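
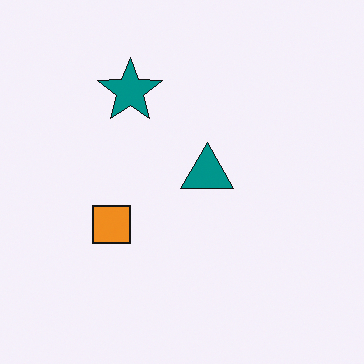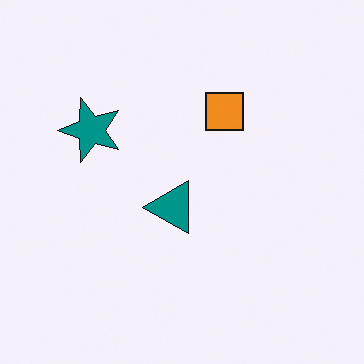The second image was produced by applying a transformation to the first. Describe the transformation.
The transformation is: transposed (reflected across the top-left ↔ bottom-right diagonal).

Shapes have swapped their row and column positions — what was in the top-right is now in the bottom-left — a diagonal reflection.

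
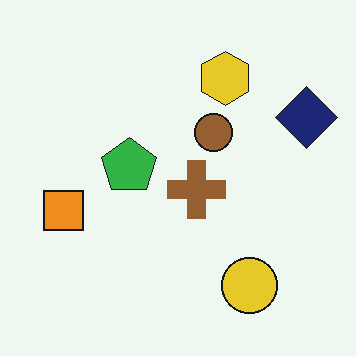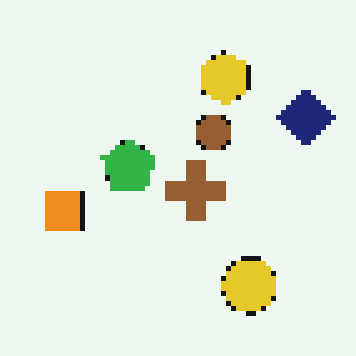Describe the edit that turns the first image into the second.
The transformation is: lightly pixelated (a mild mosaic effect).

Shapes are reduced to large square blocks; fine edges and outlines are lost — a downscale-then-upscale (mosaic) effect.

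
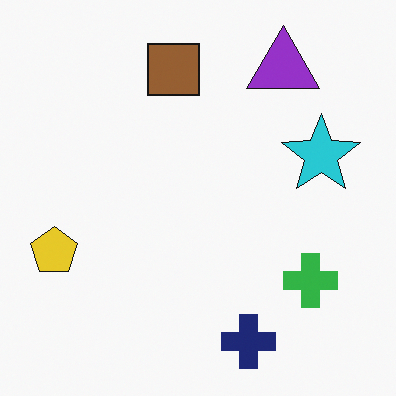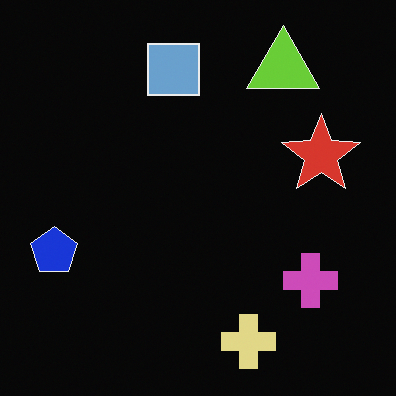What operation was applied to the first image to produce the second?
The image was color-inverted (negative).

The light background has become dark and every shape's color is its complement — a photographic negative.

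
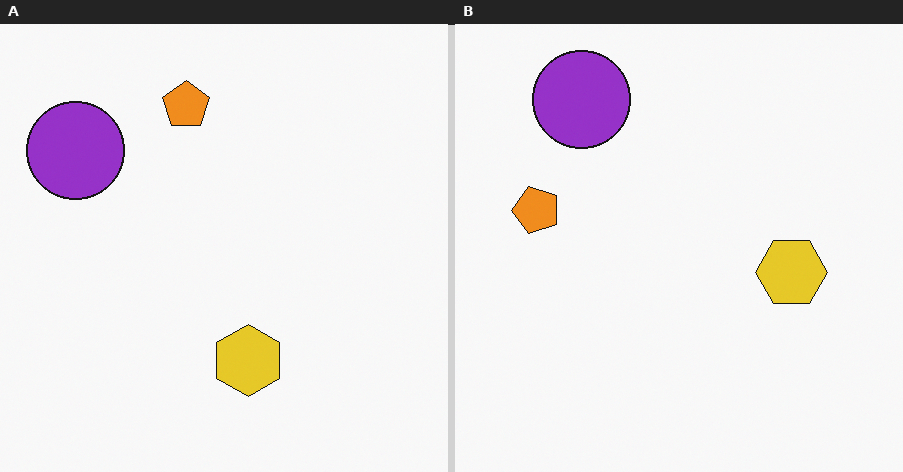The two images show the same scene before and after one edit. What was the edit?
This is the original image transposed (reflected across the top-left ↔ bottom-right diagonal).

Shapes have swapped their row and column positions — what was in the top-right is now in the bottom-left — a diagonal reflection.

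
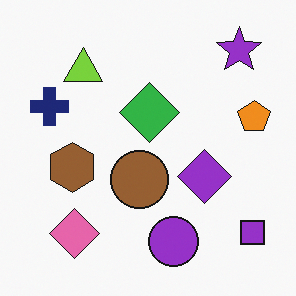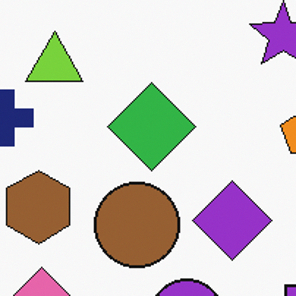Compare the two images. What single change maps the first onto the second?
The second image is the first cropped to a modestly smaller region and rescaled.

The visible shapes are larger and the field of view is narrower; shapes near the original edges may be partly or wholly outside the frame — a crop-and-rescale.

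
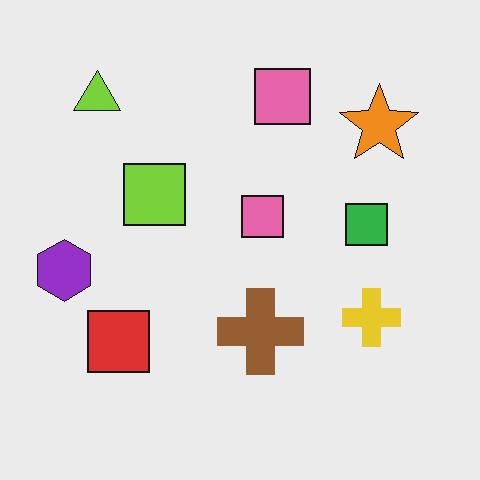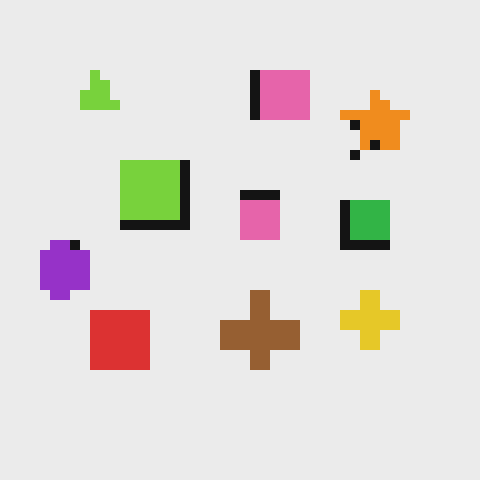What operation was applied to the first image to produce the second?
The second image is the first heavily pixelated into large blocks.

Shapes are reduced to large square blocks; fine edges and outlines are lost — a downscale-then-upscale (mosaic) effect.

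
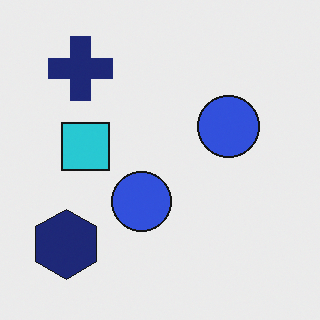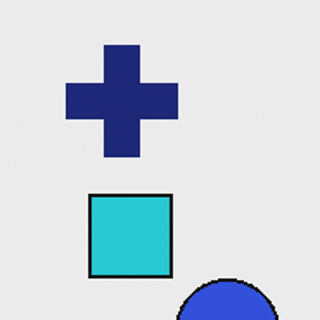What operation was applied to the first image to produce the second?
This is the original image cropped tightly and scaled back up.

The visible shapes are larger and the field of view is narrower; shapes near the original edges may be partly or wholly outside the frame — a crop-and-rescale.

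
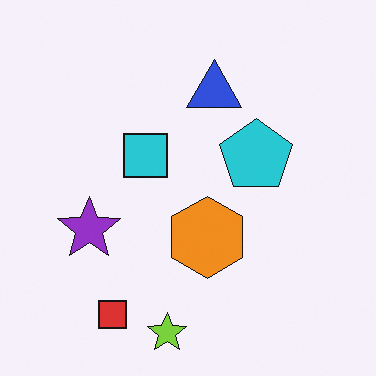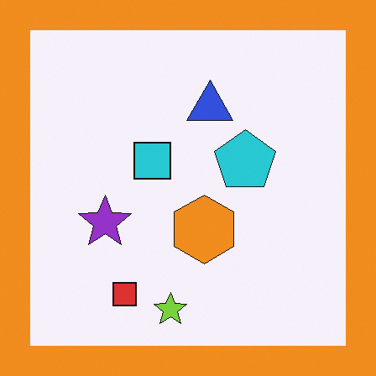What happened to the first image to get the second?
The image was framed with a orange border.

A solid orange frame runs around the edge of the second image, with the content slightly shrunk inside it.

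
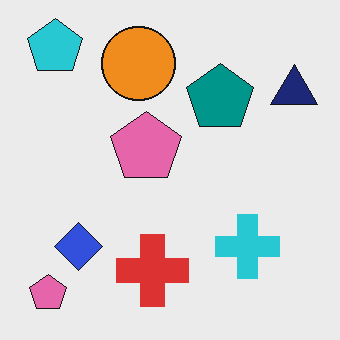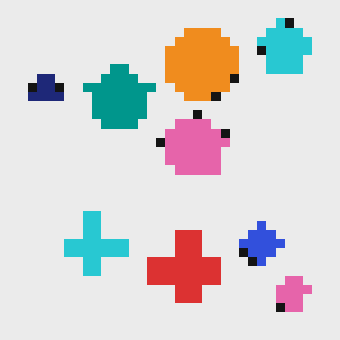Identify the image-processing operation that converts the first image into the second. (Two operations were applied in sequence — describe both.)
Heavily pixelated into large blocks, then flipped horizontally (left ↔ right).

Shapes are reduced to large square blocks; fine edges and outlines are lost — a downscale-then-upscale (mosaic) effect. The navy triangle is in the top-right of the first image and the top-left of the second — shapes on opposite sides of the vertical midline have swapped in a mirror flip.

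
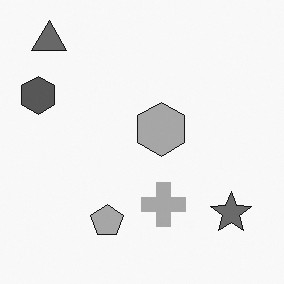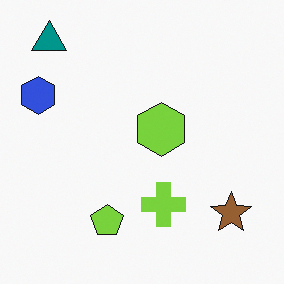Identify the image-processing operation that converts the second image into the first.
The image was converted to grayscale.

All color is removed — every shape is now a shade of grey.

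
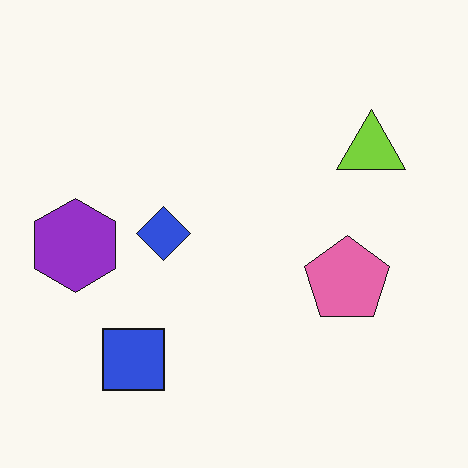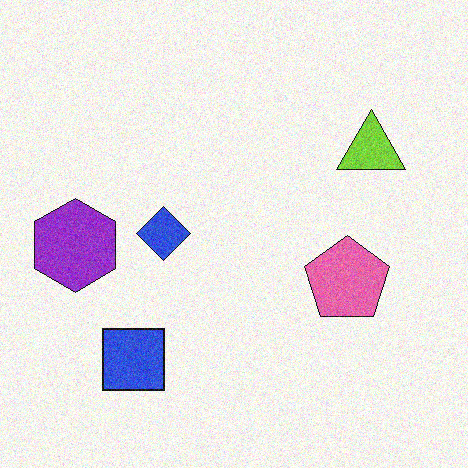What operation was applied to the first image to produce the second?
The image was degraded with moderate additive noise.

Random speckle covers the whole image, including the flat background.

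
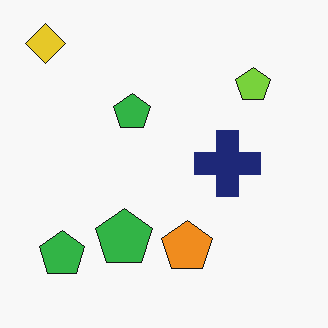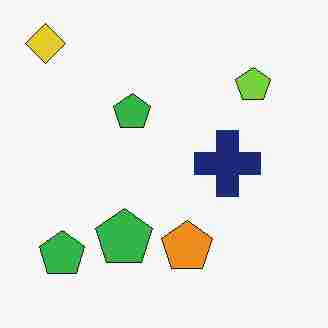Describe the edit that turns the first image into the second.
The image was degraded with heavy JPEG compression.

Blocky 8×8 compression artifacts appear around shape edges and the flat background shows ringing — characteristic JPEG degradation.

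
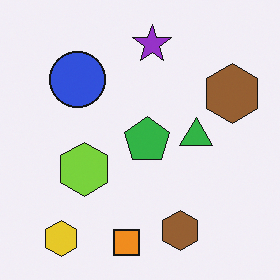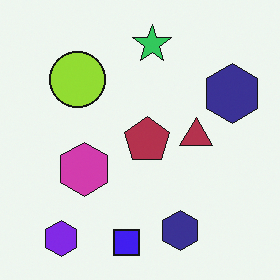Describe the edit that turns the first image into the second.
Hue-shifted by a large amount.

Every shape's color has rotated by the same amount around the hue wheel — a uniform hue shift.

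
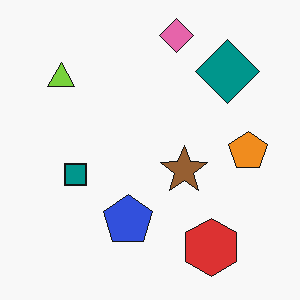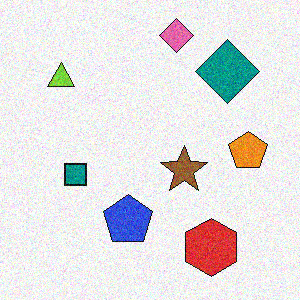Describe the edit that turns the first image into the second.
It was degraded with visible gaussian noise.

Random speckle covers the whole image, including the flat background.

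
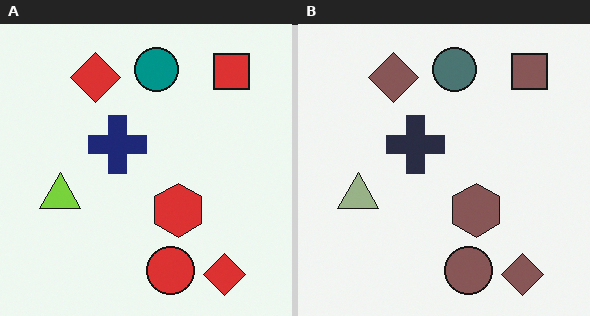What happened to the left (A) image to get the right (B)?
Heavily desaturated.

All colors are more muted and greyish — a global saturation change.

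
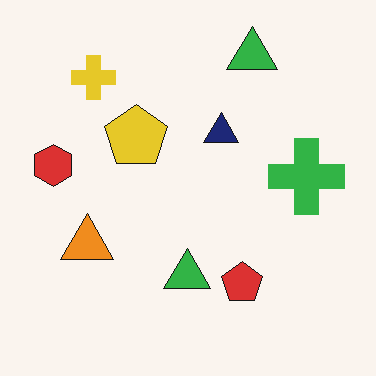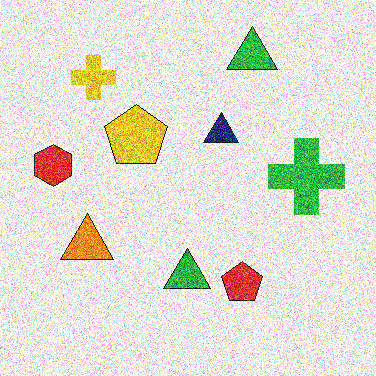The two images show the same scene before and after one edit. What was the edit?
This is the original image degraded with a thick layer of grain.

Random speckle covers the whole image, including the flat background.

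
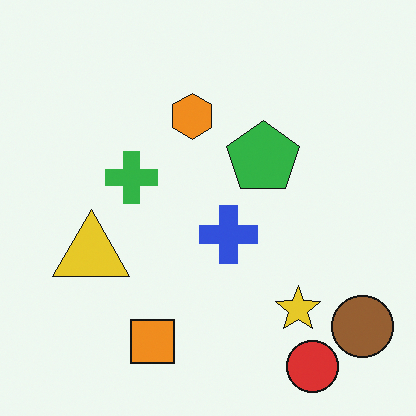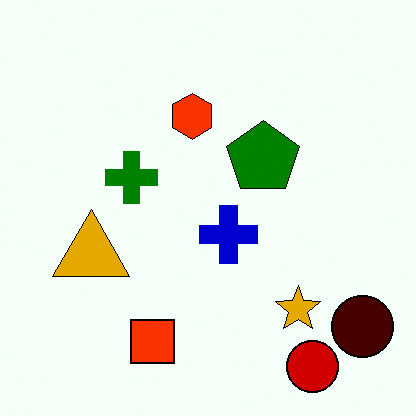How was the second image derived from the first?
The image was given much higher contrast.

Tones are pushed away from mid-grey across the whole image — a global contrast change.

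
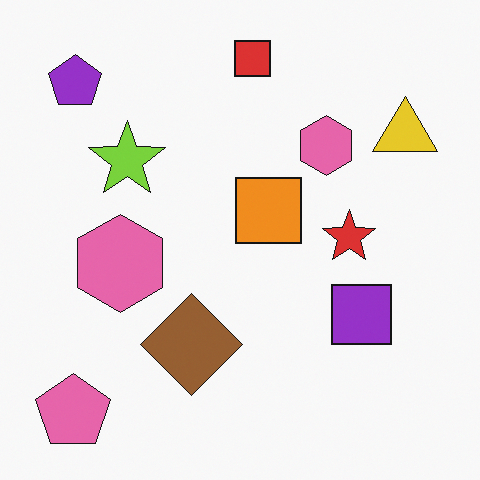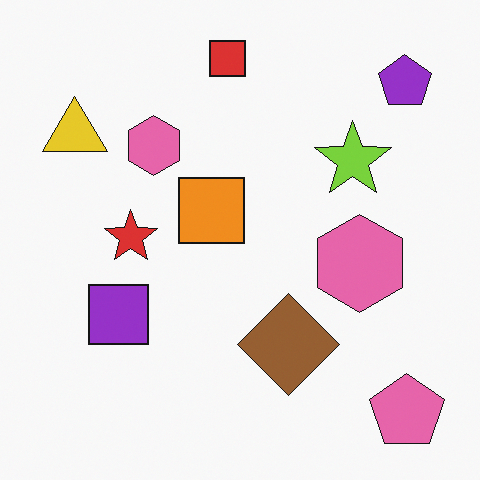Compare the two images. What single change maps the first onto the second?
The image was flipped horizontally (left ↔ right).

The pink pentagon is in the bottom-left of the first image and the bottom-right of the second — shapes on opposite sides of the vertical midline have swapped in a mirror flip.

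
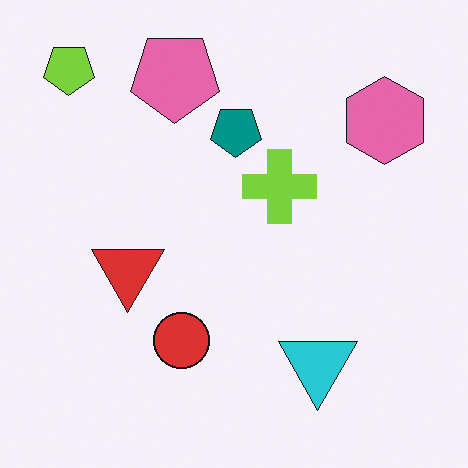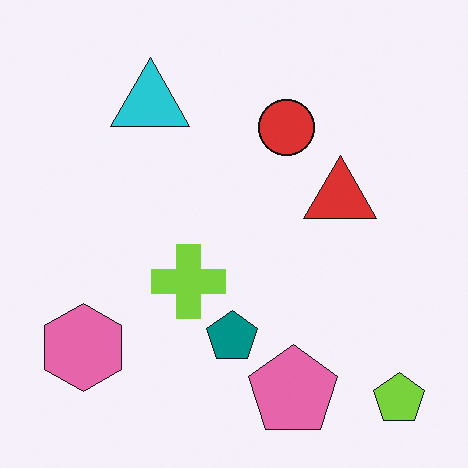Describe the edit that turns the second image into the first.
Rotated 180°.

The lime pentagon sits in the bottom-right of the second image and the top-left of the first — consistent with a whole-image 180° rotation.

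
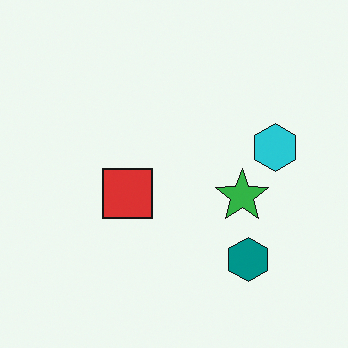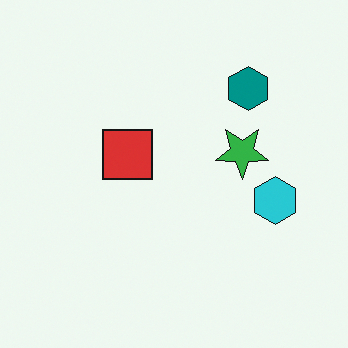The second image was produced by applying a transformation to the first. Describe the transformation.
This is the original image flipped vertically (top ↔ bottom).

The teal hexagon is in the bottom-right of the first image and the top-right of the second — shapes on opposite sides of the horizontal midline have swapped in a mirror flip.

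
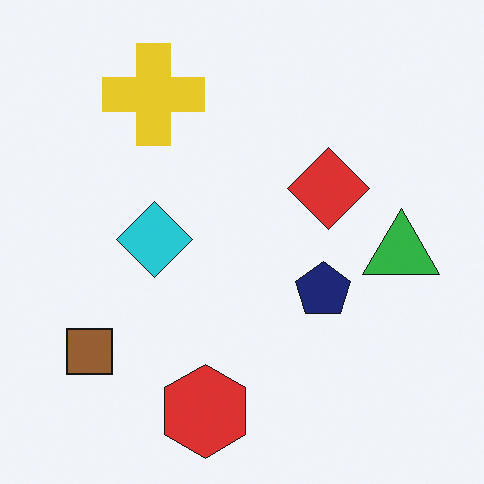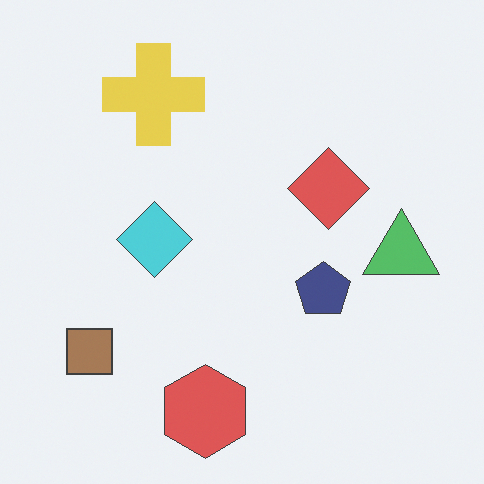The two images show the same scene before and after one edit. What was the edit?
This is the original image given slightly reduced contrast.

Tones are pushed toward mid-grey across the whole image — a global contrast change.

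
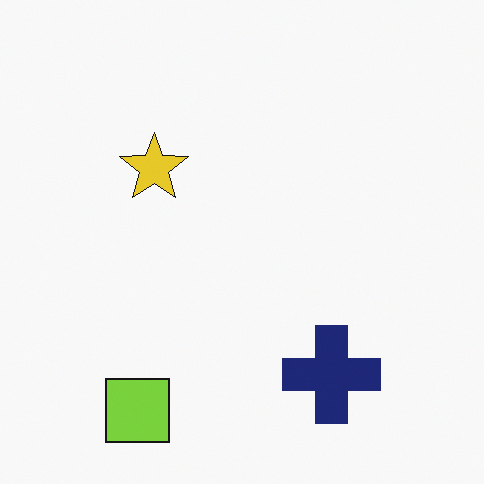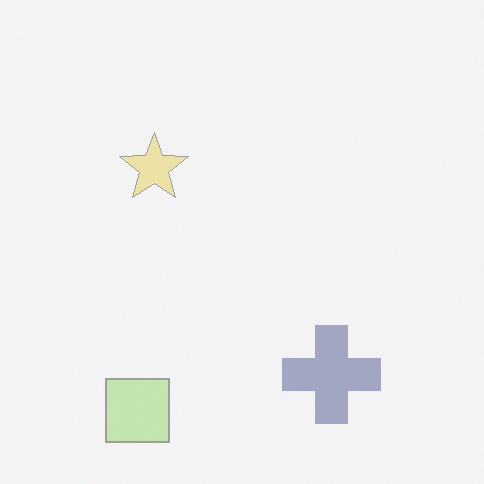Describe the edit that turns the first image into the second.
It was given much lower contrast.

Tones are pushed toward mid-grey across the whole image — a global contrast change.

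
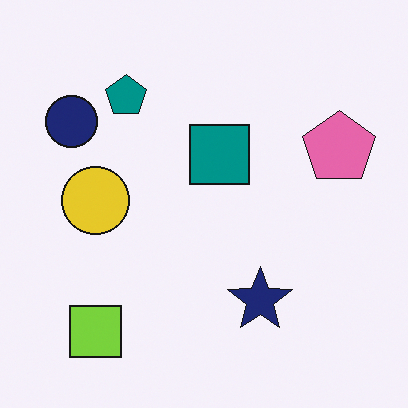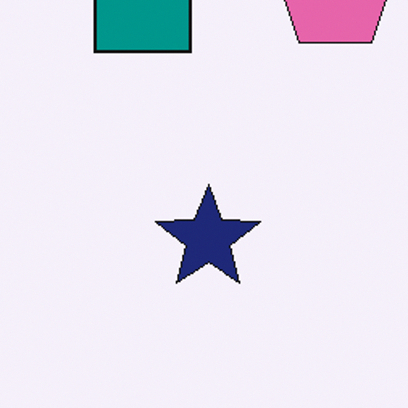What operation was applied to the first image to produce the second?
Cropped slightly and scaled back up.

The visible shapes are larger and the field of view is narrower; shapes near the original edges may be partly or wholly outside the frame — a crop-and-rescale.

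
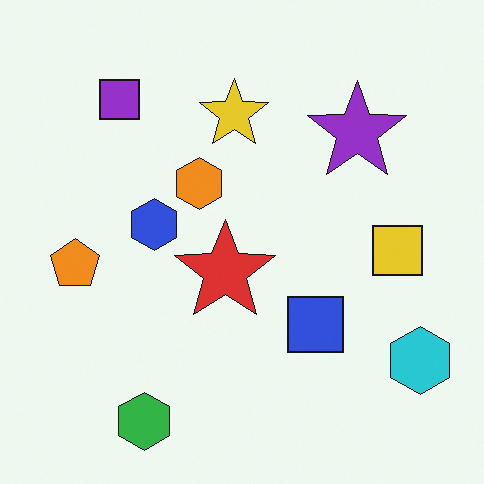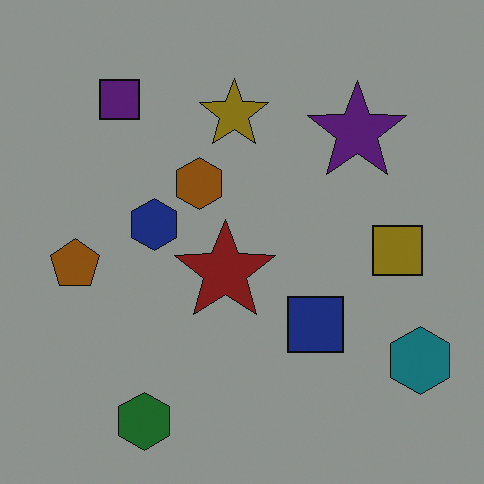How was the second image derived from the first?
It was darkened a lot.

Every pixel — background and shapes alike — is uniformly darkened.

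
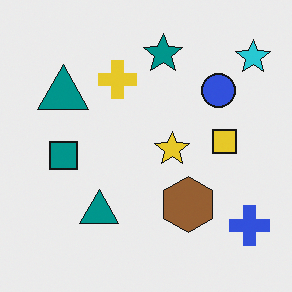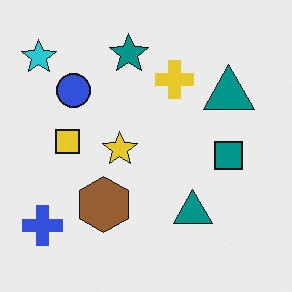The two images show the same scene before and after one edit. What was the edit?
The transformation is: flipped horizontally (left ↔ right).

The cyan star is in the top-right of the first image and the top-left of the second — shapes on opposite sides of the vertical midline have swapped in a mirror flip.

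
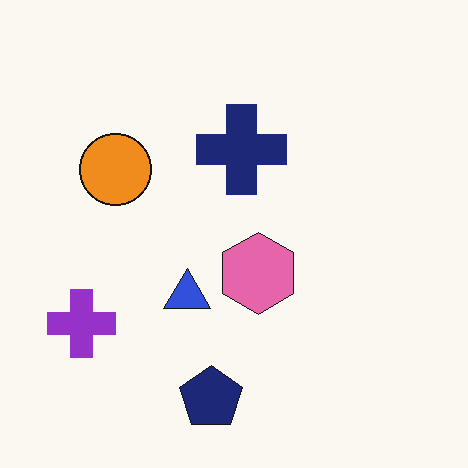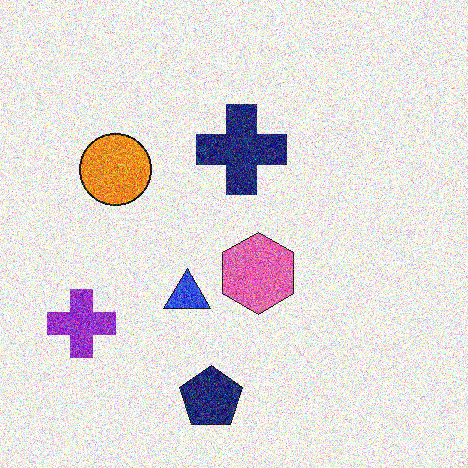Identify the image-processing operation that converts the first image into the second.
Degraded with strong gaussian noise.

Random speckle covers the whole image, including the flat background.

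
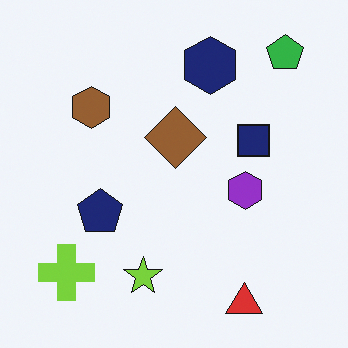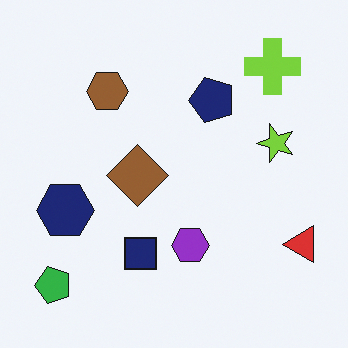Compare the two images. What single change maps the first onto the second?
This is the original image transposed (reflected across the top-left ↔ bottom-right diagonal).

Shapes have swapped their row and column positions — what was in the top-right is now in the bottom-left — a diagonal reflection.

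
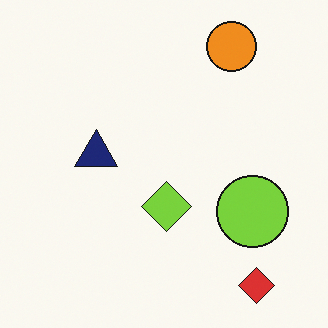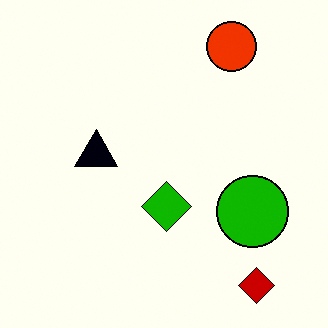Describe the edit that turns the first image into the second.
This is the original image boosted in contrast.

Tones are pushed away from mid-grey across the whole image — a global contrast change.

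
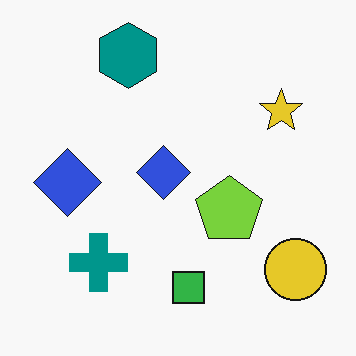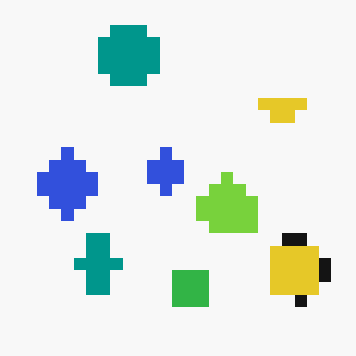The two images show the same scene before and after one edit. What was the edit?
The transformation is: coarsely pixelated.

Shapes are reduced to large square blocks; fine edges and outlines are lost — a downscale-then-upscale (mosaic) effect.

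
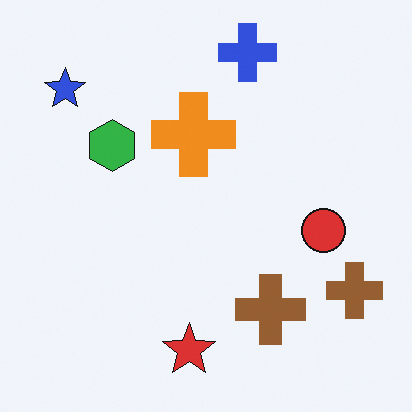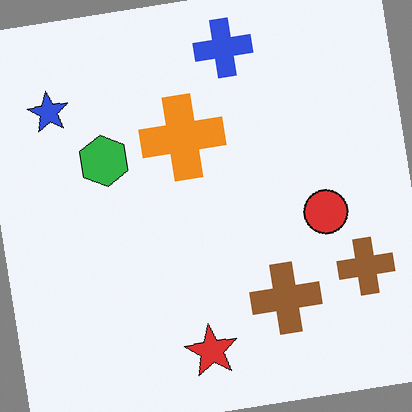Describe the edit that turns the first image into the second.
The transformation is: rotated counter-clockwise by a few degrees.

Every shape is tilted by the same angle and the image corners show triangular fill wedges — a whole-image rotation by a non-right angle.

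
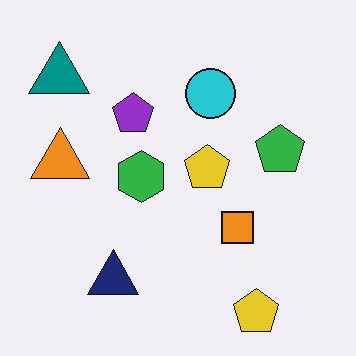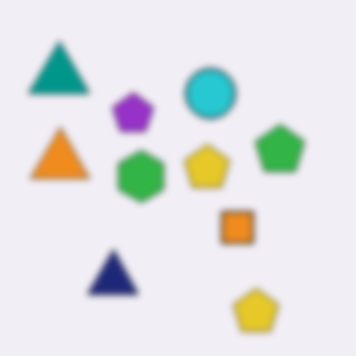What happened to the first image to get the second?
Moderately blurred.

Shape edges and outlines are uniformly softened across the whole image.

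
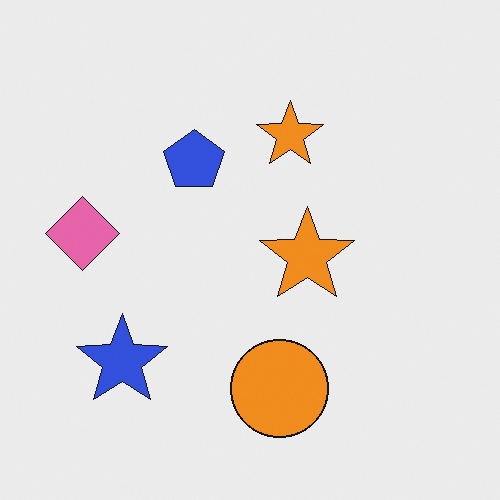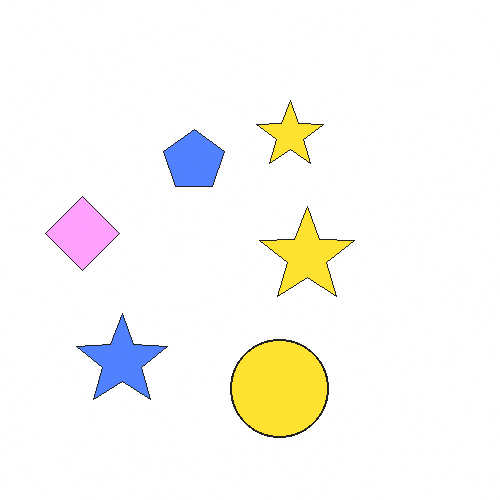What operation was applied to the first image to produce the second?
This is the original image brightened a lot.

Every pixel — background and shapes alike — is uniformly brightened.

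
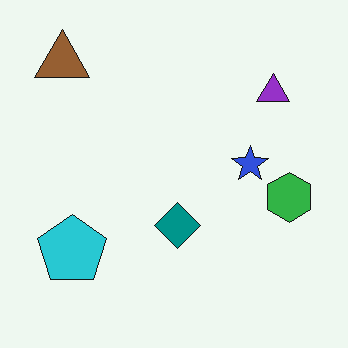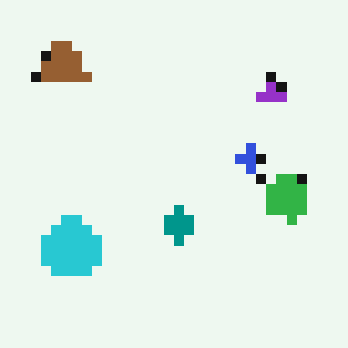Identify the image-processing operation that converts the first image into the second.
The transformation is: heavily pixelated into large blocks.

Shapes are reduced to large square blocks; fine edges and outlines are lost — a downscale-then-upscale (mosaic) effect.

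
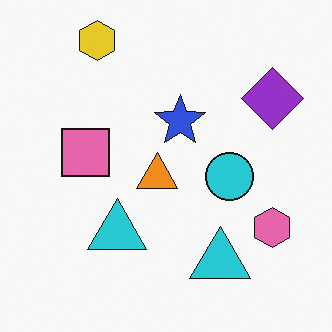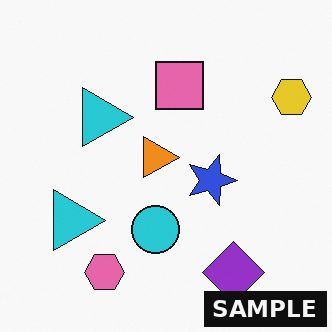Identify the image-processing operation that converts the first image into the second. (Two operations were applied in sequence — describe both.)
This is the original image rotated 90° clockwise, then watermarked with the text "SAMPLE" in the lower-right corner.

The yellow hexagon sits in the top-left of the first image and the top-right of the second — consistent with a whole-image 90° clockwise rotation. A dark label reading "SAMPLE" appears in the lower-right corner.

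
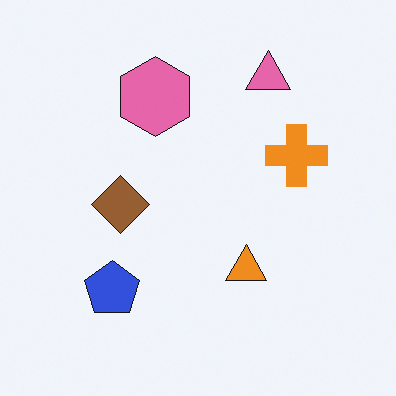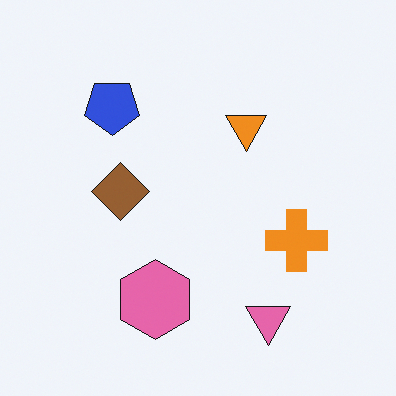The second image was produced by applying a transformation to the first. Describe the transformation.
The transformation is: flipped vertically (top ↔ bottom).

The pink triangle is in the top-right of the first image and the bottom-right of the second — shapes on opposite sides of the horizontal midline have swapped in a mirror flip.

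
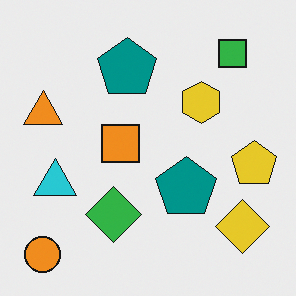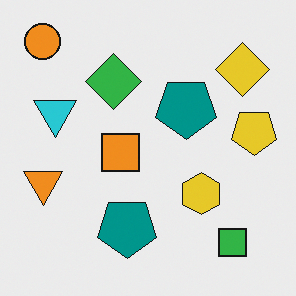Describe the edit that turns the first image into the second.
The second image is the first flipped vertically (top ↔ bottom).

The orange circle is in the bottom-left of the first image and the top-left of the second — shapes on opposite sides of the horizontal midline have swapped in a mirror flip.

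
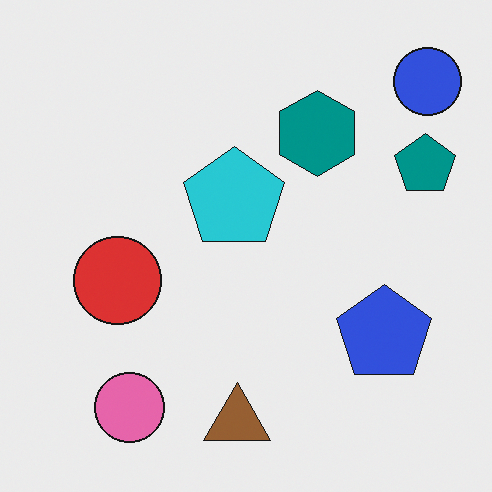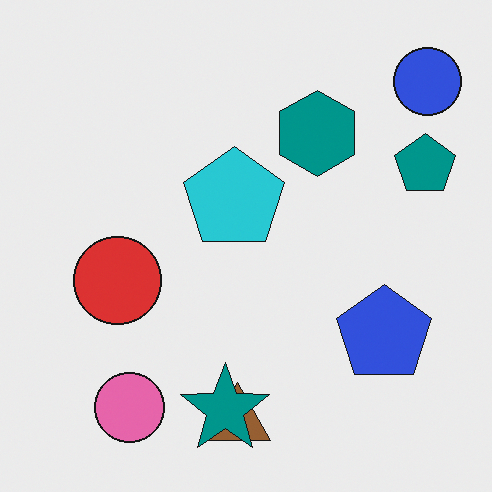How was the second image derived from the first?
The transformation is: overlaid with an additional teal star.

A teal star appears in the second image that is absent from the first.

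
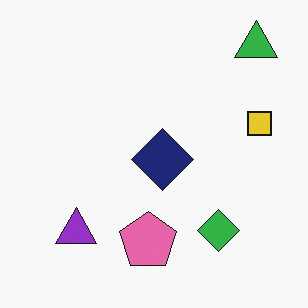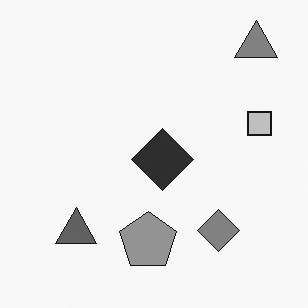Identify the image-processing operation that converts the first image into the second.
Converted to grayscale.

All color is removed — every shape is now a shade of grey.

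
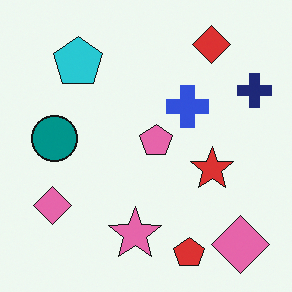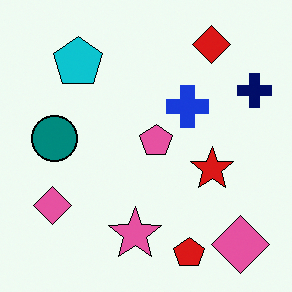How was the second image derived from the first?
The second image is the first given slightly increased contrast.

Tones are pushed away from mid-grey across the whole image — a global contrast change.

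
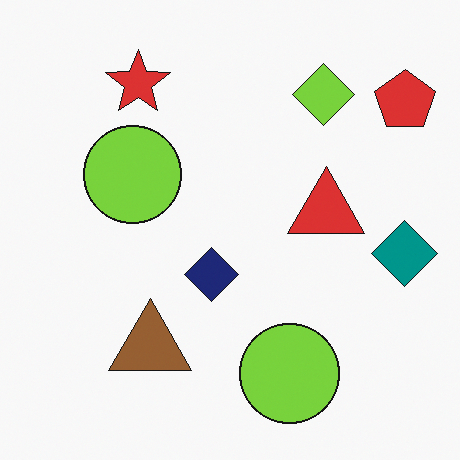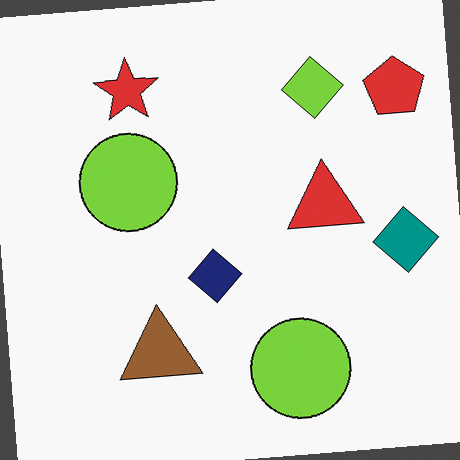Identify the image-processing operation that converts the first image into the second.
It was rotated counter-clockwise by a slight angle.

Every shape is tilted by the same angle and the image corners show triangular fill wedges — a whole-image rotation by a non-right angle.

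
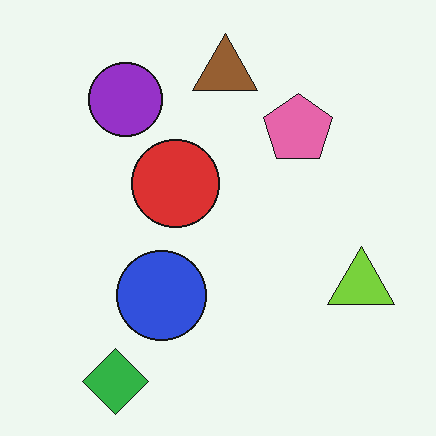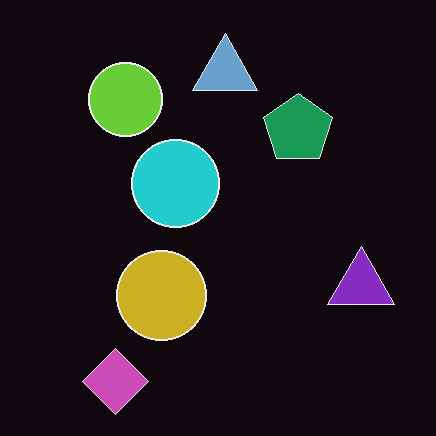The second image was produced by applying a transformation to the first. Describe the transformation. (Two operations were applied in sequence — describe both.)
The second image is the first color-inverted (negative), then JPEG-compressed with visible artifacts.

The light background has become dark and every shape's color is its complement — a photographic negative. Blocky 8×8 compression artifacts appear around shape edges and the flat background shows ringing — characteristic JPEG degradation.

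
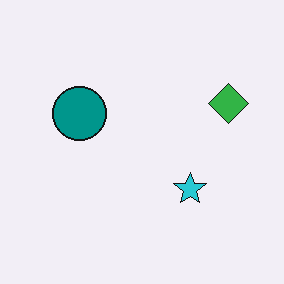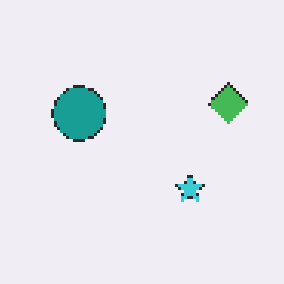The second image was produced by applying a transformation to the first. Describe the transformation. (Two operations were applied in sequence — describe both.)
Given slightly reduced contrast, then lightly pixelated (a mild mosaic effect).

Tones are pushed toward mid-grey across the whole image — a global contrast change. Shapes are reduced to large square blocks; fine edges and outlines are lost — a downscale-then-upscale (mosaic) effect.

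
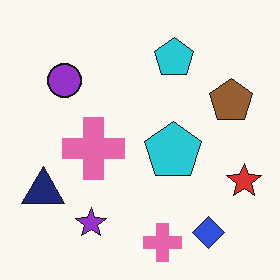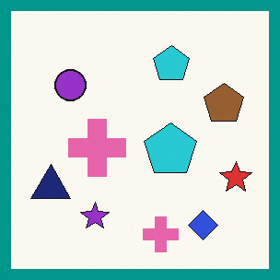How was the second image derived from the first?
The image was framed with a teal border.

A solid teal frame runs around the edge of the second image, with the content slightly shrunk inside it.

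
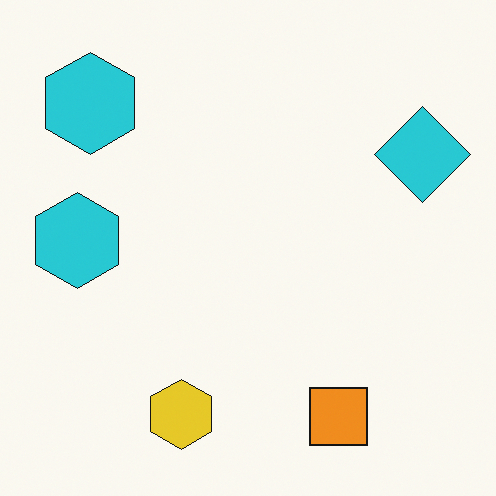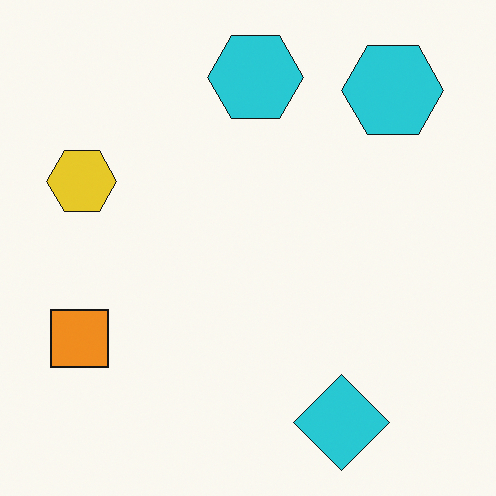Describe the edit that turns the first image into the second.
It was rotated 90° clockwise.

The cyan diamond sits in the top-right of the first image and the bottom-right of the second — consistent with a whole-image 90° clockwise rotation.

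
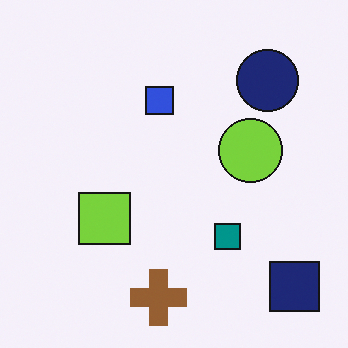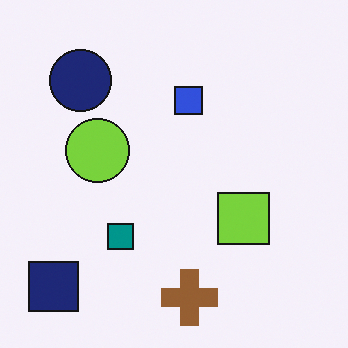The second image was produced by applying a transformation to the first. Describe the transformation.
The second image is the first flipped horizontally (left ↔ right).

The navy square is in the bottom-right of the first image and the bottom-left of the second — shapes on opposite sides of the vertical midline have swapped in a mirror flip.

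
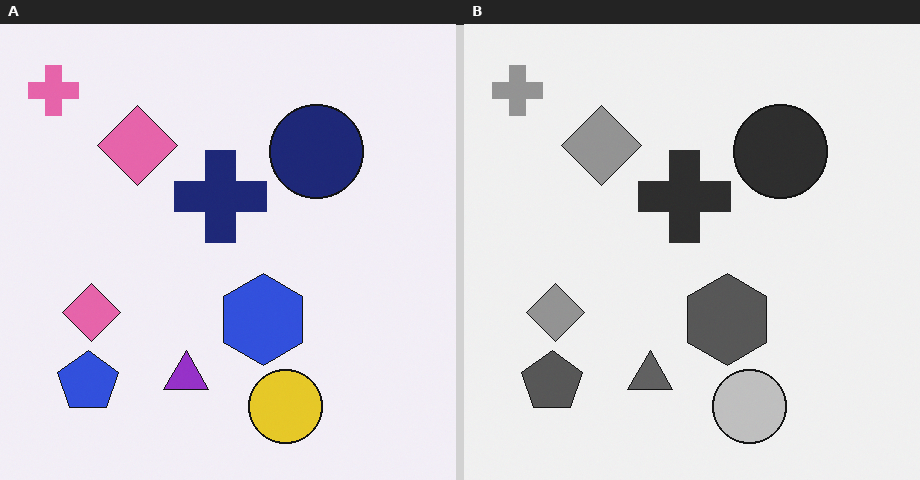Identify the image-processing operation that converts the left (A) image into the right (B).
The transformation is: converted to grayscale.

All color is removed — every shape is now a shade of grey.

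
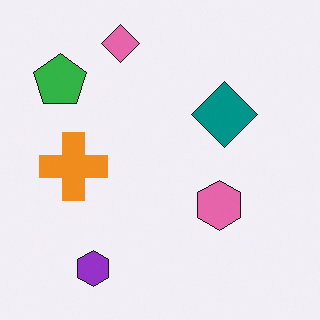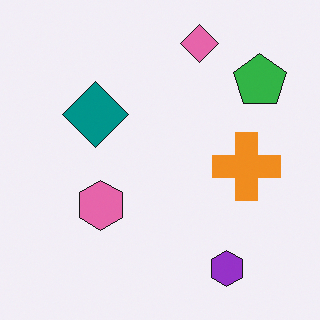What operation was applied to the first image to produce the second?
The second image is the first flipped horizontally (left ↔ right).

The green pentagon is in the top-left of the first image and the top-right of the second — shapes on opposite sides of the vertical midline have swapped in a mirror flip.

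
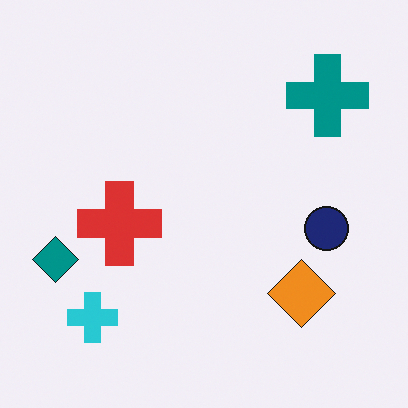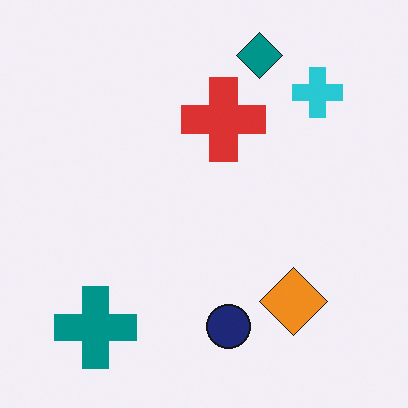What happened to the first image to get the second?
The image was transposed (reflected across the top-left ↔ bottom-right diagonal).

Shapes have swapped their row and column positions — what was in the top-right is now in the bottom-left — a diagonal reflection.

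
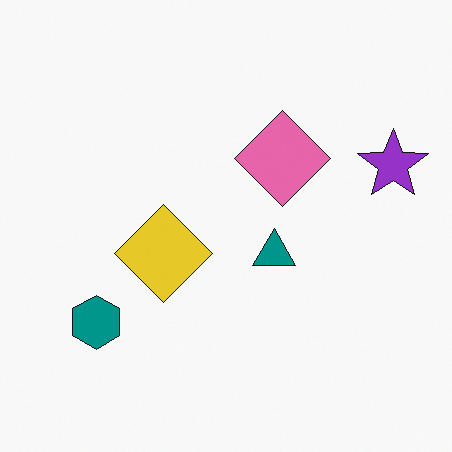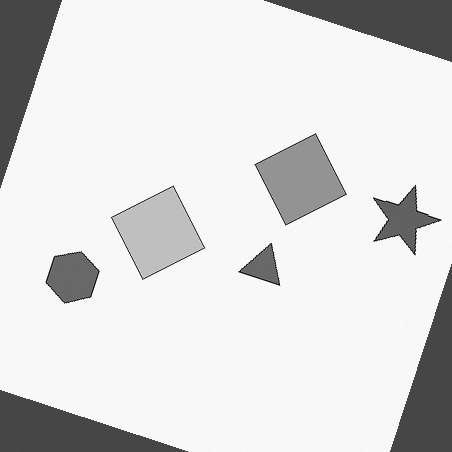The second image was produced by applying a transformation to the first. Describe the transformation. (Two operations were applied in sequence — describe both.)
The image was rotated clockwise by a clearly visible amount, then converted to grayscale.

Every shape is tilted by the same angle and the image corners show triangular fill wedges — a whole-image rotation by a non-right angle. All color is removed — every shape is now a shade of grey.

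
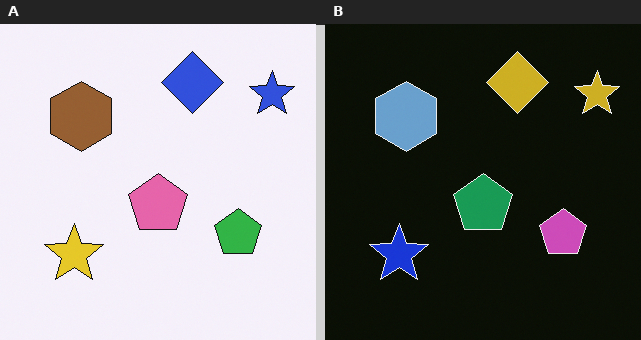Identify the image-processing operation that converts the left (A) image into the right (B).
The image was color-inverted (negative).

The light background has become dark and every shape's color is its complement — a photographic negative.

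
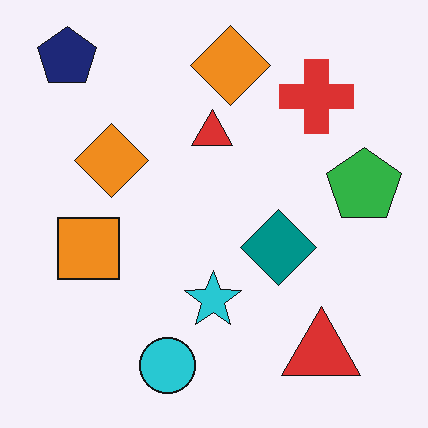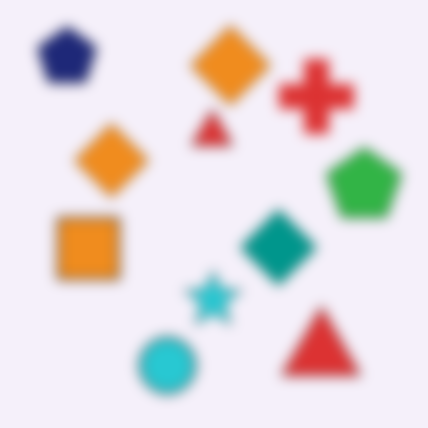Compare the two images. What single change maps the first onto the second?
The second image is the first heavily blurred.

Shape edges and outlines are uniformly softened across the whole image.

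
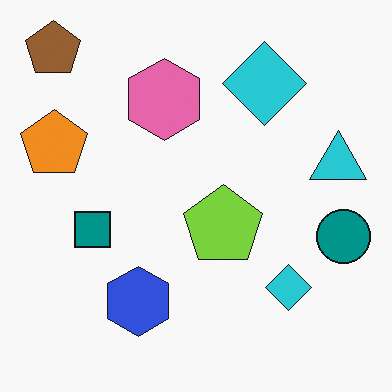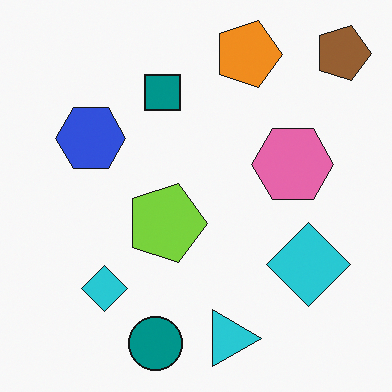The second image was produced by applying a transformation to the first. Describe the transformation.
It was rotated 90° clockwise.

The brown pentagon sits in the top-left of the first image and the top-right of the second — consistent with a whole-image 90° clockwise rotation.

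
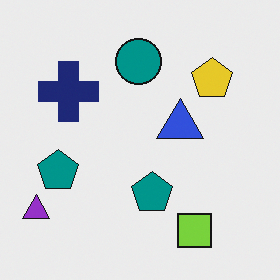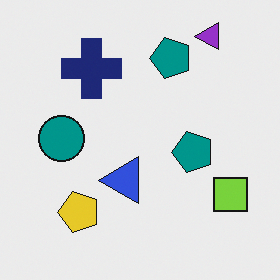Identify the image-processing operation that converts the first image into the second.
This is the original image transposed (reflected across the top-left ↔ bottom-right diagonal).

Shapes have swapped their row and column positions — what was in the top-right is now in the bottom-left — a diagonal reflection.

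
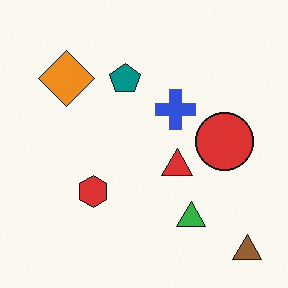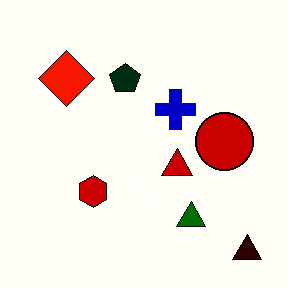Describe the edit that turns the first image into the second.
The transformation is: boosted in contrast.

Tones are pushed away from mid-grey across the whole image — a global contrast change.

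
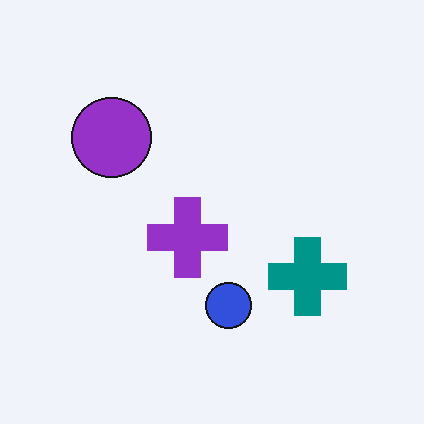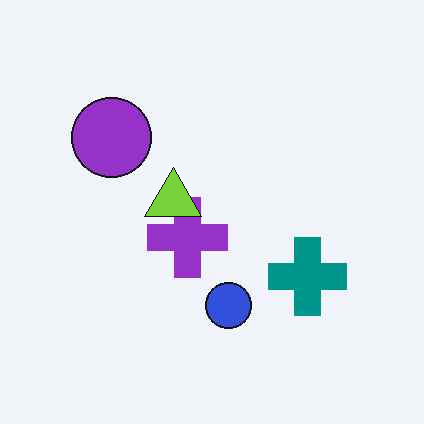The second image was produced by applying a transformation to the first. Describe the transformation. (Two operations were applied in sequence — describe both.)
It was given moderate JPEG compression, then overlaid with an additional lime triangle.

Blocky 8×8 compression artifacts appear around shape edges and the flat background shows ringing — characteristic JPEG degradation. A lime triangle appears in the second image that is absent from the first.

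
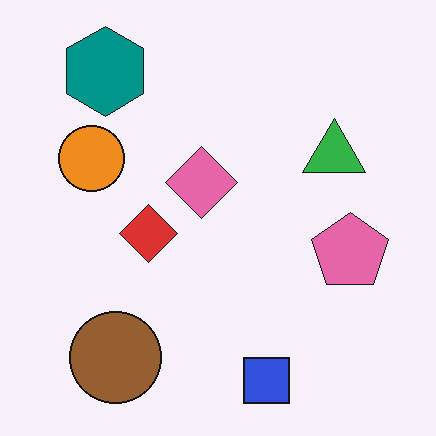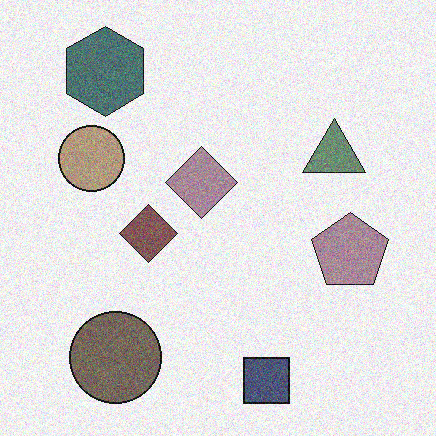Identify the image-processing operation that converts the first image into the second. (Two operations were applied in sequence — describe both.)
The transformation is: made much more muted (saturation change), then degraded with moderate additive noise.

All colors are more muted and greyish — a global saturation change. Random speckle covers the whole image, including the flat background.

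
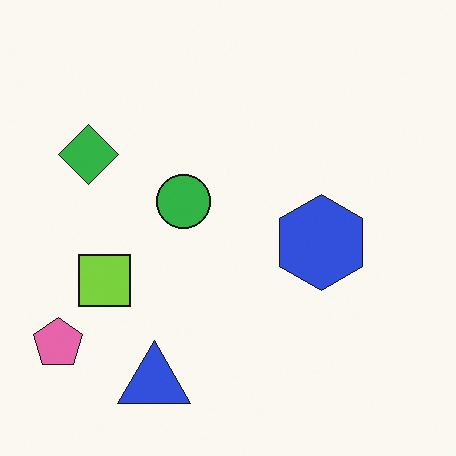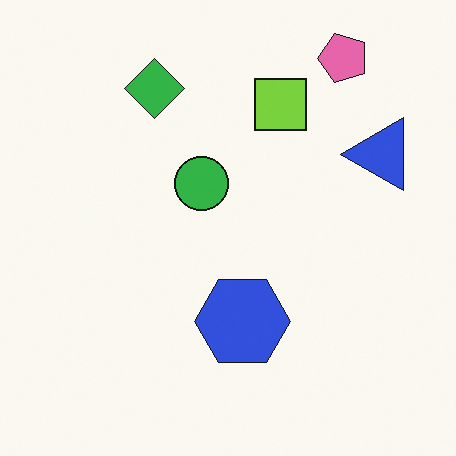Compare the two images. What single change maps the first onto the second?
The image was transposed (reflected across the top-left ↔ bottom-right diagonal).

Shapes have swapped their row and column positions — what was in the top-right is now in the bottom-left — a diagonal reflection.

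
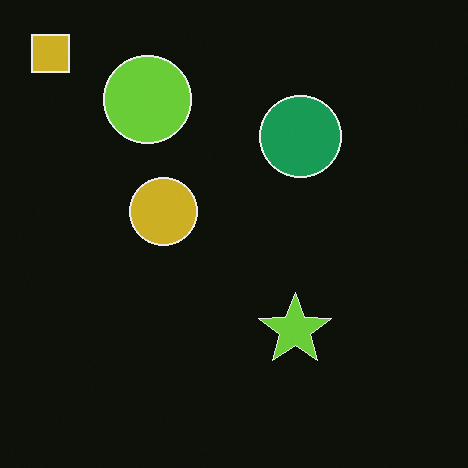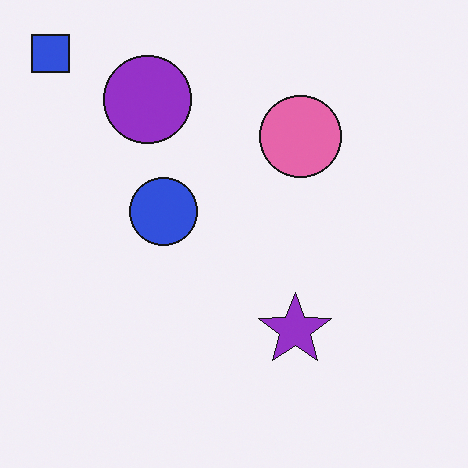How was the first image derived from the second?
The transformation is: color-inverted (negative).

The light background has become dark and every shape's color is its complement — a photographic negative.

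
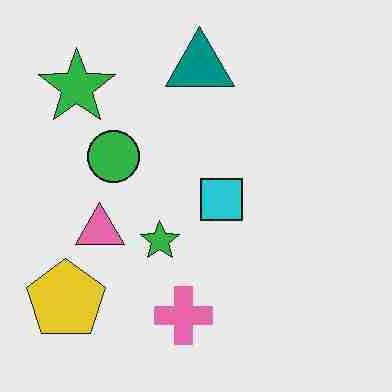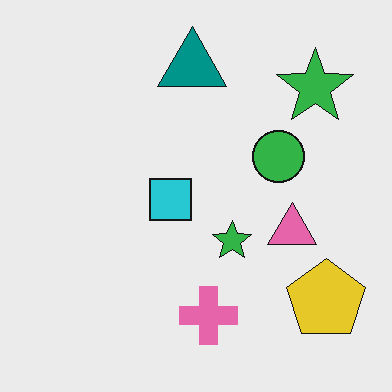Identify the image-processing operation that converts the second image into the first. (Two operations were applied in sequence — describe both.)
It was degraded with heavy JPEG compression, then flipped horizontally (left ↔ right).

Blocky 8×8 compression artifacts appear around shape edges and the flat background shows ringing — characteristic JPEG degradation. The yellow pentagon is in the bottom-right of the second image and the bottom-left of the first — shapes on opposite sides of the vertical midline have swapped in a mirror flip.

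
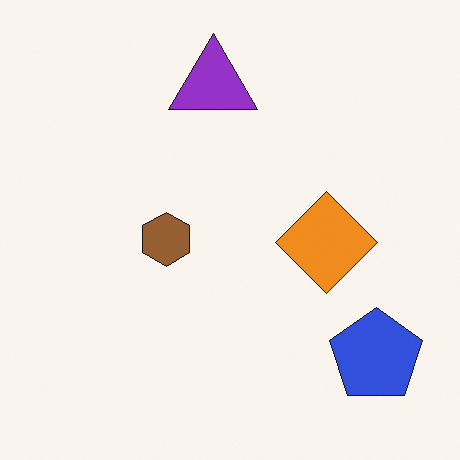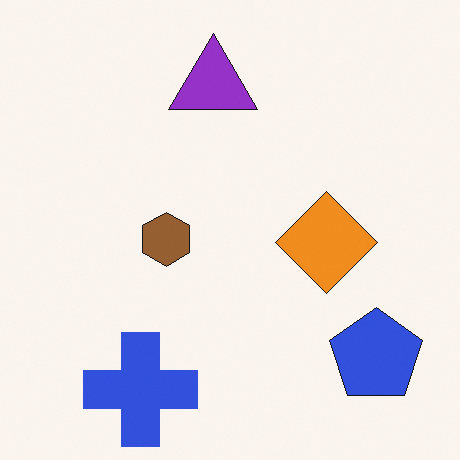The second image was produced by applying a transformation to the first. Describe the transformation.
The image was overlaid with an additional blue cross.

A blue cross appears in the second image that is absent from the first.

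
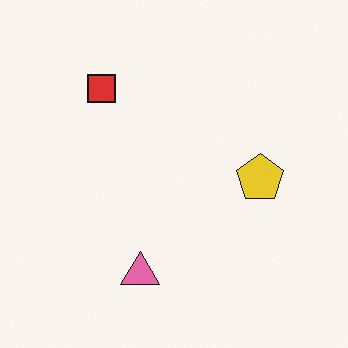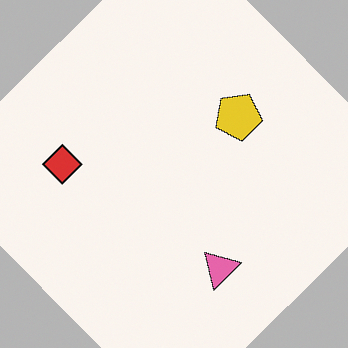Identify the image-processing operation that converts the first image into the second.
The transformation is: rotated counter-clockwise by a large amount — several tens of degrees.

Every shape is tilted by the same angle and the image corners show triangular fill wedges — a whole-image rotation by a non-right angle.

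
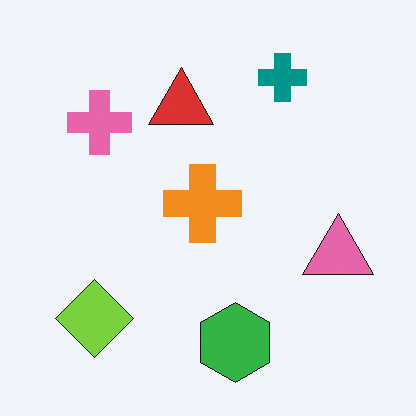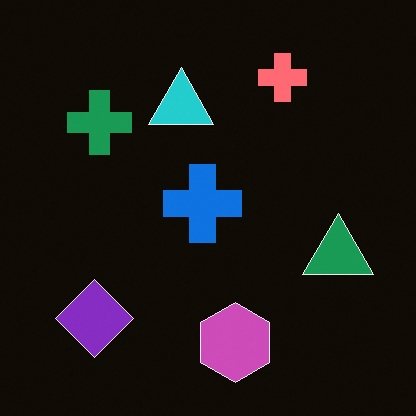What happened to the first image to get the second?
This is the original image color-inverted (negative).

The light background has become dark and every shape's color is its complement — a photographic negative.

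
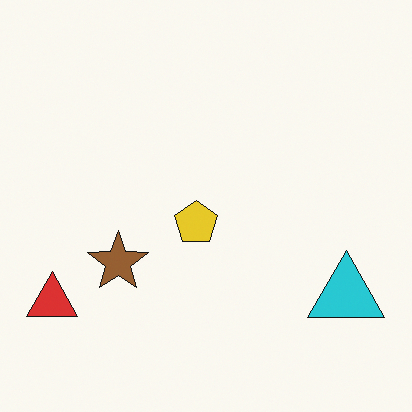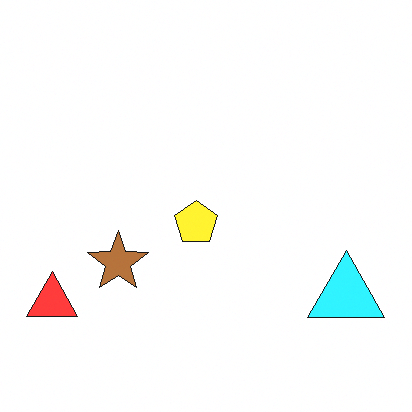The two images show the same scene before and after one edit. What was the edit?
The transformation is: slightly brightened.

Every pixel — background and shapes alike — is uniformly brightened.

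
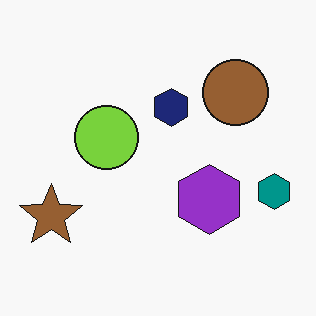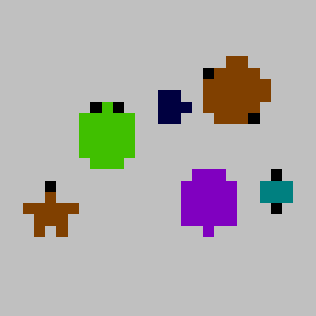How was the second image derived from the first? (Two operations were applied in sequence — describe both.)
It was aggressively posterized, then heavily pixelated into large blocks.

Each flat color has snapped to a coarser quantized level — most visibly, the near-white background has dropped to a flat grey. Shapes are reduced to large square blocks; fine edges and outlines are lost — a downscale-then-upscale (mosaic) effect.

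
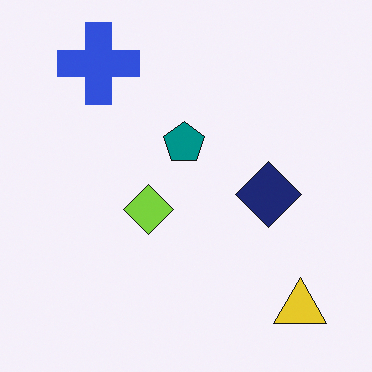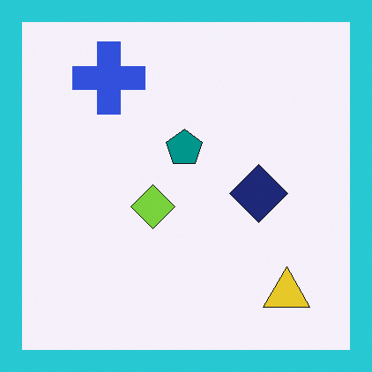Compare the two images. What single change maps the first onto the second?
This is the original image framed with a cyan border.

A solid cyan frame runs around the edge of the second image, with the content slightly shrunk inside it.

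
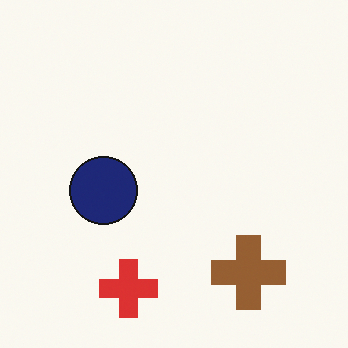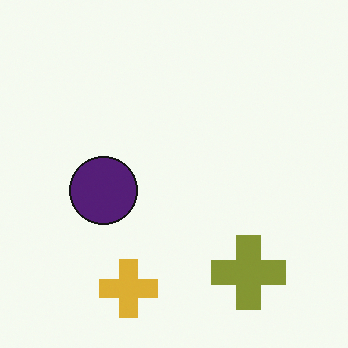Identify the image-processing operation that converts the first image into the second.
The transformation is: hue-shifted slightly.

Every shape's color has rotated by the same amount around the hue wheel — a uniform hue shift.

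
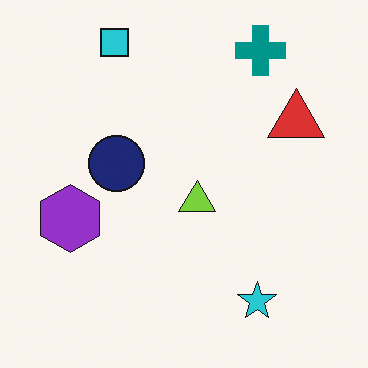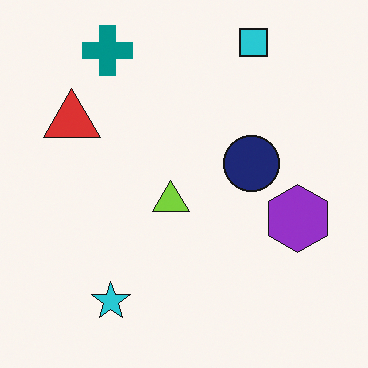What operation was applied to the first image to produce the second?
The image was flipped horizontally (left ↔ right).

The purple hexagon is in the left of the first image and the right of the second — shapes on opposite sides of the vertical midline have swapped in a mirror flip.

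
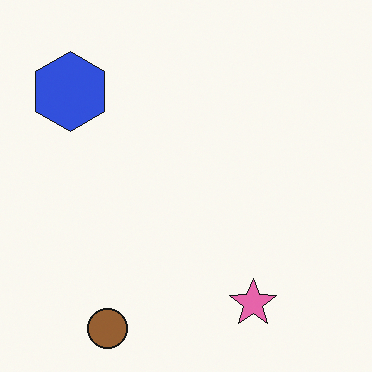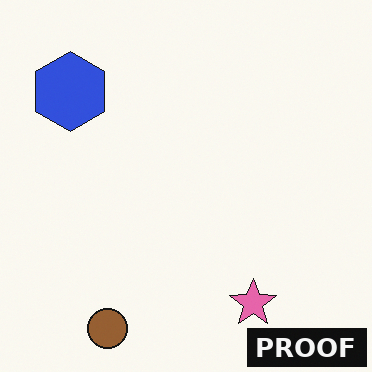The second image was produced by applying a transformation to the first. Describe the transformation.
Watermarked with the text "PROOF" in the lower-right corner.

A dark label reading "PROOF" appears in the lower-right corner.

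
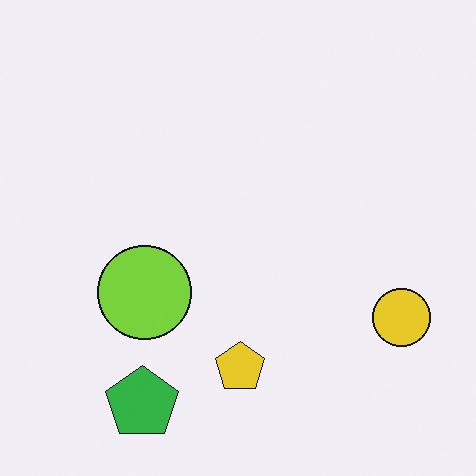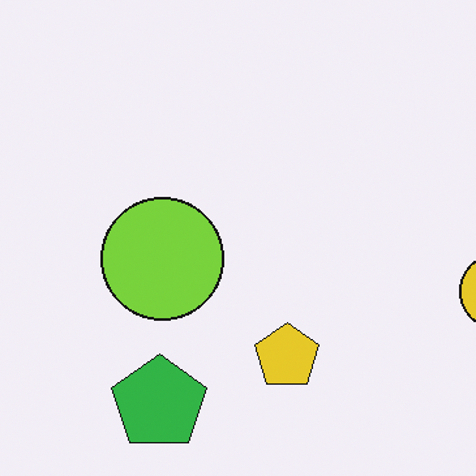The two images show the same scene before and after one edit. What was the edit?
This is the original image cropped slightly and scaled back up.

The visible shapes are larger and the field of view is narrower; shapes near the original edges may be partly or wholly outside the frame — a crop-and-rescale.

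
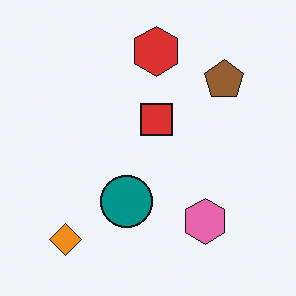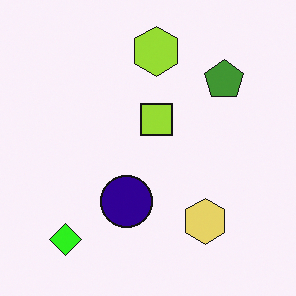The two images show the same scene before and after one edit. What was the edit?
The transformation is: hue-shifted noticeably.

Every shape's color has rotated by the same amount around the hue wheel — a uniform hue shift.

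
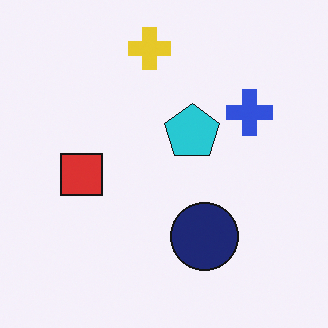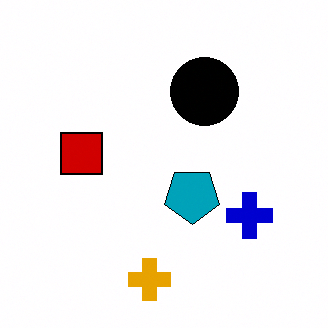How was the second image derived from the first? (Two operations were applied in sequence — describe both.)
The transformation is: flipped vertically (top ↔ bottom), then given much higher contrast.

The yellow cross is in the top of the first image and the bottom of the second — shapes on opposite sides of the horizontal midline have swapped in a mirror flip. Tones are pushed away from mid-grey across the whole image — a global contrast change.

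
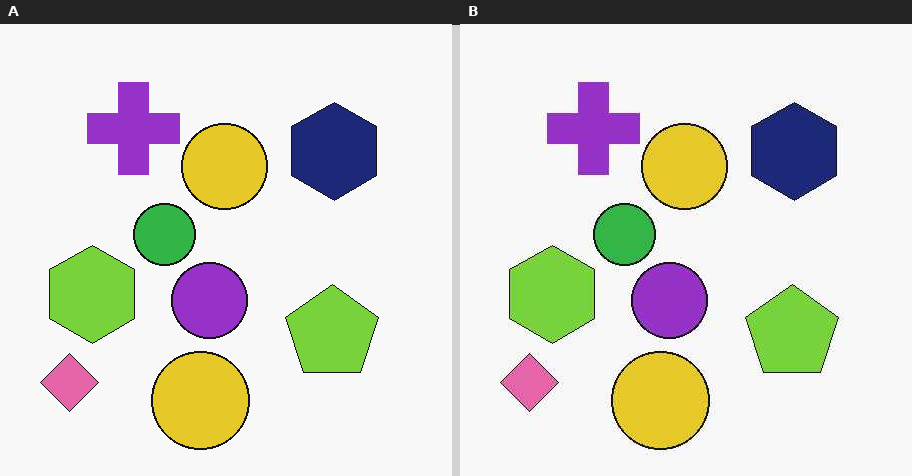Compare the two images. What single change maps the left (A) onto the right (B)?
This is the original image JPEG-compressed with visible artifacts.

Blocky 8×8 compression artifacts appear around shape edges and the flat background shows ringing — characteristic JPEG degradation.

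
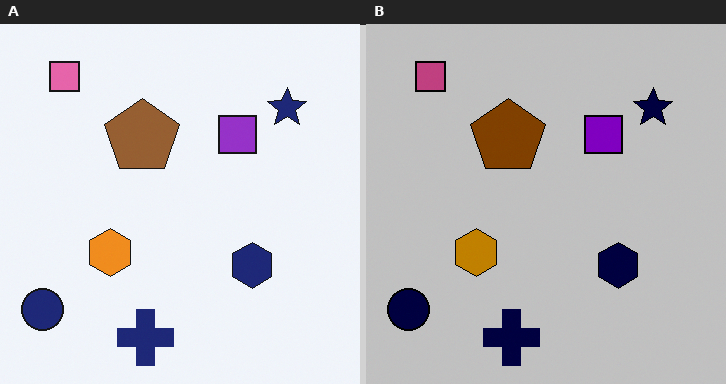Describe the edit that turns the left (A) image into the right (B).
It was heavily posterized to just a handful of flat colors.

Each flat color has snapped to a coarser quantized level — most visibly, the near-white background has dropped to a flat grey.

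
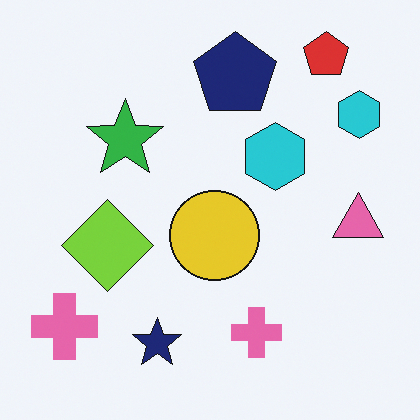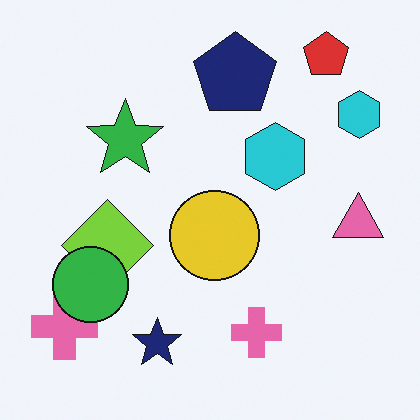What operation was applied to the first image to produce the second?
The image was overlaid with an additional green circle.

A green circle appears in the second image that is absent from the first.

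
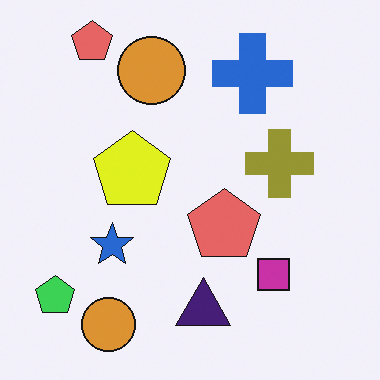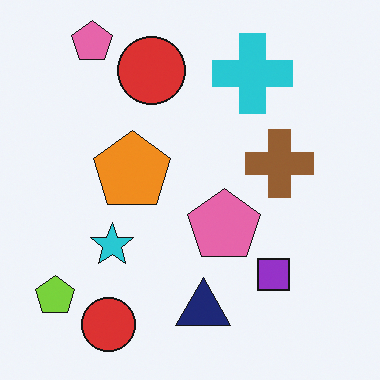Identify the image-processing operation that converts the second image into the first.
The transformation is: hue-shifted slightly.

Every shape's color has rotated by the same amount around the hue wheel — a uniform hue shift.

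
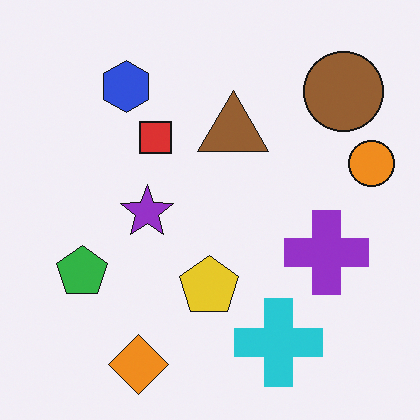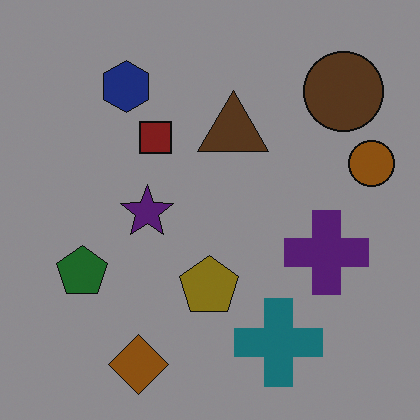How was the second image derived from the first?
The second image is the first noticeably darkened.

Every pixel — background and shapes alike — is uniformly darkened.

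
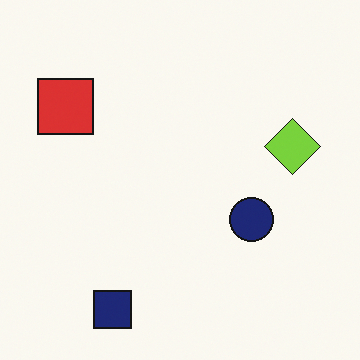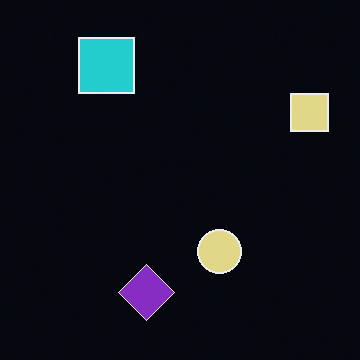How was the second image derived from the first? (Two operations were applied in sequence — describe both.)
Color-inverted (negative), then transposed (reflected across the top-left ↔ bottom-right diagonal).

The light background has become dark and every shape's color is its complement — a photographic negative. Shapes have swapped their row and column positions — what was in the top-right is now in the bottom-left — a diagonal reflection.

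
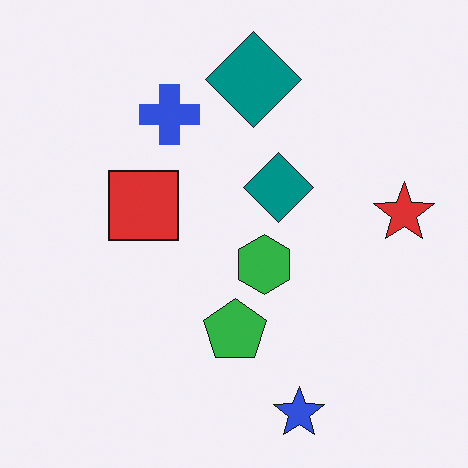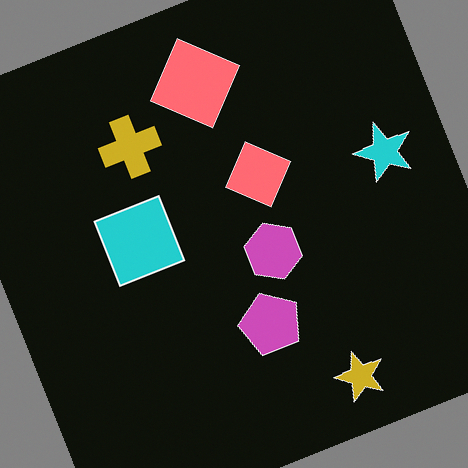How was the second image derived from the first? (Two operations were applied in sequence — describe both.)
The image was color-inverted (negative), then rotated counter-clockwise by a moderate amount.

The light background has become dark and every shape's color is its complement — a photographic negative. Every shape is tilted by the same angle and the image corners show triangular fill wedges — a whole-image rotation by a non-right angle.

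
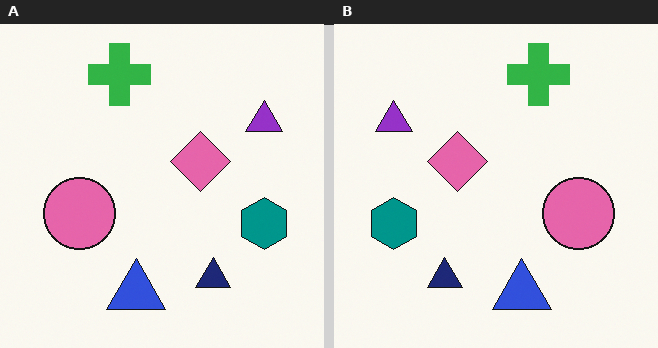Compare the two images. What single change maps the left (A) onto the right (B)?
This is the original image flipped horizontally (left ↔ right).

The purple triangle is in the top-right of the left (A) image and the top-left of the right (B) — shapes on opposite sides of the vertical midline have swapped in a mirror flip.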